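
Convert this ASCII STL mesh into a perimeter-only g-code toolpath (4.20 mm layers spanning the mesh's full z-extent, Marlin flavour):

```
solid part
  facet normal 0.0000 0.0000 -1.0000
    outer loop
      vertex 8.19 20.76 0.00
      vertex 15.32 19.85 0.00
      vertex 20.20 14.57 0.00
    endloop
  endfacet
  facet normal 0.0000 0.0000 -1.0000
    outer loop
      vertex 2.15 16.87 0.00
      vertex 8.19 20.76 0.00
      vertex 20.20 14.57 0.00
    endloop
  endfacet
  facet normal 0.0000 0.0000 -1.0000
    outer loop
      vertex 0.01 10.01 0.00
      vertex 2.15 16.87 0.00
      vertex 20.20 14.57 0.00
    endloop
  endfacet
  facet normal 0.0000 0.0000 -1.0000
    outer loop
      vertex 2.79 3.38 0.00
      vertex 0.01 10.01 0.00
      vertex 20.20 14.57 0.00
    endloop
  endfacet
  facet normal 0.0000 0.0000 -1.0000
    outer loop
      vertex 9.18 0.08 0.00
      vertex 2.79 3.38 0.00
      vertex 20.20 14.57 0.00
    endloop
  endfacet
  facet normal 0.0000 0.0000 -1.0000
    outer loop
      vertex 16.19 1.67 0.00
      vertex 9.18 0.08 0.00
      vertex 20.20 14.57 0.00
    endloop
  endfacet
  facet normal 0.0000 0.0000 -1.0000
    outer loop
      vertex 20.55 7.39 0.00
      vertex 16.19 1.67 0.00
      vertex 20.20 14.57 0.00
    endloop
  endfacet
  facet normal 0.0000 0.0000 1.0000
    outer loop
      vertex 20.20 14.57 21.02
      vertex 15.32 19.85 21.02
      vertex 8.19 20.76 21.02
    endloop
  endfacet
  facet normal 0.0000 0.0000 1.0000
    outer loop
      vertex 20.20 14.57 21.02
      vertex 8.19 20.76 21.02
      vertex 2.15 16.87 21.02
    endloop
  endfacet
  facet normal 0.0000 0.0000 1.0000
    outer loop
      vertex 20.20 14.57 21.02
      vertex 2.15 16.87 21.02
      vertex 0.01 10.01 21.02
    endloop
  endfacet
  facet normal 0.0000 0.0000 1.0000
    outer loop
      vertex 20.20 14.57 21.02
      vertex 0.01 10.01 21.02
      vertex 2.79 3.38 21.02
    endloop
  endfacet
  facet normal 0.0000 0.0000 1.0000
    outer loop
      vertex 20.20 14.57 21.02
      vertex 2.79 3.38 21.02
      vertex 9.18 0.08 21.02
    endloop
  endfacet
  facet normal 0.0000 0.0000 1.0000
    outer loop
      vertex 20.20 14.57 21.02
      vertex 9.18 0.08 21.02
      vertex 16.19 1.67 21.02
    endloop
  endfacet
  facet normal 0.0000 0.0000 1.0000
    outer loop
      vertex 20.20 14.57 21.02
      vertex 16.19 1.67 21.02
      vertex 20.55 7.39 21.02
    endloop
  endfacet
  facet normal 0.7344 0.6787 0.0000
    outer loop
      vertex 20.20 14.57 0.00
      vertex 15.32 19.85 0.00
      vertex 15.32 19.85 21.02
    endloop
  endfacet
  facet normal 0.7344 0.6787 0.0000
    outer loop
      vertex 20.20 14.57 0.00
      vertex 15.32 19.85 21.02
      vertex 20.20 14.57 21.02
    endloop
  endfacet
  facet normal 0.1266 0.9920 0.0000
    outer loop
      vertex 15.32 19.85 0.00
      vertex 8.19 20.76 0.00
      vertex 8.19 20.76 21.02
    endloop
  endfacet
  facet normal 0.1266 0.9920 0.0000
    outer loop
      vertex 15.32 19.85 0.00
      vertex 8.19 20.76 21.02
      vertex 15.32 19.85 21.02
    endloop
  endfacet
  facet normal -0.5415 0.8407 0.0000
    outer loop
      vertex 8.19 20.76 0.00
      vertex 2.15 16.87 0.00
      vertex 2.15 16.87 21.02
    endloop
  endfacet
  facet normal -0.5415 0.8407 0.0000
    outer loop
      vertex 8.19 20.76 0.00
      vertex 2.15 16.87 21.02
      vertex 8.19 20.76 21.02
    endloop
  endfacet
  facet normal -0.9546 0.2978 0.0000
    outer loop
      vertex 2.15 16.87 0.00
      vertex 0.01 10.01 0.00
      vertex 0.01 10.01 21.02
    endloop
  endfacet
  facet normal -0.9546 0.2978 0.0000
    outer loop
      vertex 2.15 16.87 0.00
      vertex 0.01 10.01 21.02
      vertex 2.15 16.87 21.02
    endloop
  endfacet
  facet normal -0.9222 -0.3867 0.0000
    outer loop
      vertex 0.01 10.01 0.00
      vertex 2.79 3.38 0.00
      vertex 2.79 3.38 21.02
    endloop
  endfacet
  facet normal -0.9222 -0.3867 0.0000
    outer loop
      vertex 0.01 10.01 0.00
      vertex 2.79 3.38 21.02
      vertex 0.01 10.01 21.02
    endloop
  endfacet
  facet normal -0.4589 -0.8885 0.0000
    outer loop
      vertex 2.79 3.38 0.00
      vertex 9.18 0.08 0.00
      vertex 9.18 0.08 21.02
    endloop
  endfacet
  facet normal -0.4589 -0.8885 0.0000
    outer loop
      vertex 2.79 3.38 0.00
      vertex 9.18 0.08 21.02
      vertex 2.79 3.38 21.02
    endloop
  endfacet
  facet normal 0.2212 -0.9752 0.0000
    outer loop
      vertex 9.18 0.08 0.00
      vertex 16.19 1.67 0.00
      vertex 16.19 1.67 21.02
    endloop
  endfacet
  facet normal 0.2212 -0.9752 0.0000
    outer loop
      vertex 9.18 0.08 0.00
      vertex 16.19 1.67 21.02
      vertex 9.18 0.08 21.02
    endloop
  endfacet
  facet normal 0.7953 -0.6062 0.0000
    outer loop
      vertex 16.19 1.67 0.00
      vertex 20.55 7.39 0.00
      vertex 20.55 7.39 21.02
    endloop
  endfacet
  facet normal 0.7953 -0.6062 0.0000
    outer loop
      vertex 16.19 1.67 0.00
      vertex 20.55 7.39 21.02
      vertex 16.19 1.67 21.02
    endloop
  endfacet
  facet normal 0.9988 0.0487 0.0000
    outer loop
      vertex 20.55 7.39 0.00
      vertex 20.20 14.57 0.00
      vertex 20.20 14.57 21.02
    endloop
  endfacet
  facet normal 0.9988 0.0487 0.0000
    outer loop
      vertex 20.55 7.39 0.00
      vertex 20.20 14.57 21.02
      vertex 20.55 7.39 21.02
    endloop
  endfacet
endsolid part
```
; perimeter-only toolpath
G21 ; units = mm
G90 ; absolute positioning
G28 ; home
; layer 1
G0 Z4.20
G0 X20.20 Y14.57
G1 X15.32 Y19.85
G1 X8.19 Y20.76
G1 X2.15 Y16.87
G1 X0.01 Y10.01
G1 X2.79 Y3.38
G1 X9.18 Y0.08
G1 X16.19 Y1.67
G1 X20.55 Y7.39
G1 X20.20 Y14.57
; layer 2
G0 Z8.41
G0 X20.20 Y14.57
G1 X15.32 Y19.85
G1 X8.19 Y20.76
G1 X2.15 Y16.87
G1 X0.01 Y10.01
G1 X2.79 Y3.38
G1 X9.18 Y0.08
G1 X16.19 Y1.67
G1 X20.55 Y7.39
G1 X20.20 Y14.57
; layer 3
G0 Z12.61
G0 X20.20 Y14.57
G1 X15.32 Y19.85
G1 X8.19 Y20.76
G1 X2.15 Y16.87
G1 X0.01 Y10.01
G1 X2.79 Y3.38
G1 X9.18 Y0.08
G1 X16.19 Y1.67
G1 X20.55 Y7.39
G1 X20.20 Y14.57
; layer 4
G0 Z16.82
G0 X20.20 Y14.57
G1 X15.32 Y19.85
G1 X8.19 Y20.76
G1 X2.15 Y16.87
G1 X0.01 Y10.01
G1 X2.79 Y3.38
G1 X9.18 Y0.08
G1 X16.19 Y1.67
G1 X20.55 Y7.39
G1 X20.20 Y14.57
; layer 5
G0 Z21.02
G0 X20.20 Y14.57
G1 X15.32 Y19.85
G1 X8.19 Y20.76
G1 X2.15 Y16.87
G1 X0.01 Y10.01
G1 X2.79 Y3.38
G1 X9.18 Y0.08
G1 X16.19 Y1.67
G1 X20.55 Y7.39
G1 X20.20 Y14.57
M2 ; end

The solid is a regular 9-sided prism (a cylinder approximated with 9 flat sides), circumscribed radius ≈ 10.5 mm, height ≈ 21 mm. Slicing at Δz = 4.20 mm — 5 equal slices spanning the solid's height, so layer i sits at z = i·h/5 — gives 5 non-empty perimeters. Each is a 9-segment closed polygon; G0 lifts to the layer z and rapids to the start vertex, then G1 traces the edges.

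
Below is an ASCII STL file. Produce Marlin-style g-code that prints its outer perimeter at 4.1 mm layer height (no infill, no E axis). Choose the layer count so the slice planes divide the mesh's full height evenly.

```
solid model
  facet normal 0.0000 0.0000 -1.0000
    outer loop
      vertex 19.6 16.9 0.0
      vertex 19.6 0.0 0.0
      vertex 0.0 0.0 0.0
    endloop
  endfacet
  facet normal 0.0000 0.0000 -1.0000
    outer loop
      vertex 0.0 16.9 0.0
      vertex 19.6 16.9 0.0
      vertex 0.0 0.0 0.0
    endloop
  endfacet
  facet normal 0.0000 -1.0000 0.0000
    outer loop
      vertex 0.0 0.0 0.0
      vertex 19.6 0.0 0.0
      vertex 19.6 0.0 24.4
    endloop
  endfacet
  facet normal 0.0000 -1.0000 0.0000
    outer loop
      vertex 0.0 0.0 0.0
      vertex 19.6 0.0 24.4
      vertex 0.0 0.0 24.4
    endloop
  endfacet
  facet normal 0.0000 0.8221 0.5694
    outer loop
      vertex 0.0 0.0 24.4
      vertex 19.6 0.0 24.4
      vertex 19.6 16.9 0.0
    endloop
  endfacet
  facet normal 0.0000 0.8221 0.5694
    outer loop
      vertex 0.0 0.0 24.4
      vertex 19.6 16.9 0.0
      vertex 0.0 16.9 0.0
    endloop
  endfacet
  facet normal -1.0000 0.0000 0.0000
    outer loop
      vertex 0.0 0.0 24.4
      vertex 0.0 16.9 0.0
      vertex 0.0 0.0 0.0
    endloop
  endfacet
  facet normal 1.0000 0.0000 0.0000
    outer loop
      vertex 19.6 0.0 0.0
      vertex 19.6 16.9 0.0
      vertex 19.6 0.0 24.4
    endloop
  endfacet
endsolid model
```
; perimeter-only toolpath
G21 ; units = mm
G90 ; absolute positioning
G28 ; home
; layer 1
G0 Z4.1
G0 X0.0 Y0.0
G1 X19.6 Y0.0
G1 X19.6 Y14.1
G1 X0.0 Y14.1
G1 X0.0 Y0.0
; layer 2
G0 Z8.1
G0 X0.0 Y0.0
G1 X19.6 Y0.0
G1 X19.6 Y11.3
G1 X0.0 Y11.3
G1 X0.0 Y0.0
; layer 3
G0 Z12.2
G0 X0.0 Y0.0
G1 X19.6 Y0.0
G1 X19.6 Y8.4
G1 X0.0 Y8.4
G1 X0.0 Y0.0
; layer 4
G0 Z16.3
G0 X0.0 Y0.0
G1 X19.6 Y0.0
G1 X19.6 Y5.6
G1 X0.0 Y5.6
G1 X0.0 Y0.0
; layer 5
G0 Z20.3
G0 X0.0 Y0.0
G1 X19.6 Y0.0
G1 X19.6 Y2.8
G1 X0.0 Y2.8
G1 X0.0 Y0.0
M2 ; end

The solid is a wedge (ramp): 19.6 × 16.9 mm base, rising to 24.4 mm along the y=0 edge and sloping linearly to z=0 at y=16.9. Slicing at Δz = 4.1 mm — 6 equal slices spanning the solid's height, so layer i sits at z = i·h/6 — gives 5 non-empty perimeters. Each is a 4-segment closed polygon; G0 lifts to the layer z and rapids to the start vertex, then G1 traces the edges. The cross-section shrinks linearly with z (the slice at the apex is degenerate and omitted).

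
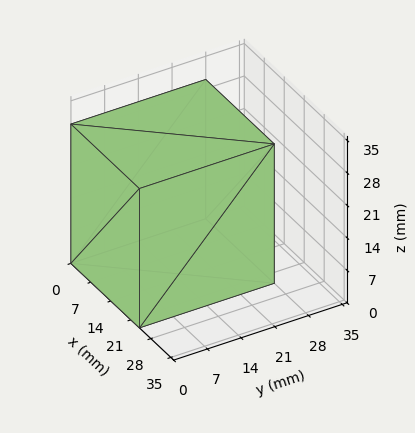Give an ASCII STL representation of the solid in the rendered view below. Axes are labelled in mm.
Reading the render: the shape is a rectangular box, roughly 24 × 28 mm footprint and 30 mm tall (dimensions read to the nearest mm from the axis ticks). For the STL, each face is triangulated and given an outward normal.

solid part
  facet normal 0.0000 0.0000 -1.0000
    outer loop
      vertex 24.0 28.0 0.0
      vertex 24.0 0.0 0.0
      vertex 0.0 0.0 0.0
    endloop
  endfacet
  facet normal 0.0000 0.0000 -1.0000
    outer loop
      vertex 0.0 28.0 0.0
      vertex 24.0 28.0 0.0
      vertex 0.0 0.0 0.0
    endloop
  endfacet
  facet normal 0.0000 0.0000 1.0000
    outer loop
      vertex 0.0 0.0 30.0
      vertex 24.0 0.0 30.0
      vertex 24.0 28.0 30.0
    endloop
  endfacet
  facet normal 0.0000 0.0000 1.0000
    outer loop
      vertex 0.0 0.0 30.0
      vertex 24.0 28.0 30.0
      vertex 0.0 28.0 30.0
    endloop
  endfacet
  facet normal 0.0000 -1.0000 0.0000
    outer loop
      vertex 0.0 0.0 0.0
      vertex 24.0 0.0 0.0
      vertex 24.0 0.0 30.0
    endloop
  endfacet
  facet normal 0.0000 -1.0000 0.0000
    outer loop
      vertex 0.0 0.0 0.0
      vertex 24.0 0.0 30.0
      vertex 0.0 0.0 30.0
    endloop
  endfacet
  facet normal 0.0000 1.0000 0.0000
    outer loop
      vertex 24.0 28.0 30.0
      vertex 24.0 28.0 0.0
      vertex 0.0 28.0 0.0
    endloop
  endfacet
  facet normal 0.0000 1.0000 0.0000
    outer loop
      vertex 0.0 28.0 30.0
      vertex 24.0 28.0 30.0
      vertex 0.0 28.0 0.0
    endloop
  endfacet
  facet normal -1.0000 0.0000 0.0000
    outer loop
      vertex 0.0 28.0 30.0
      vertex 0.0 28.0 0.0
      vertex 0.0 0.0 0.0
    endloop
  endfacet
  facet normal -1.0000 0.0000 0.0000
    outer loop
      vertex 0.0 0.0 30.0
      vertex 0.0 28.0 30.0
      vertex 0.0 0.0 0.0
    endloop
  endfacet
  facet normal 1.0000 0.0000 0.0000
    outer loop
      vertex 24.0 0.0 0.0
      vertex 24.0 28.0 0.0
      vertex 24.0 28.0 30.0
    endloop
  endfacet
  facet normal 1.0000 0.0000 0.0000
    outer loop
      vertex 24.0 0.0 0.0
      vertex 24.0 28.0 30.0
      vertex 24.0 0.0 30.0
    endloop
  endfacet
endsolid part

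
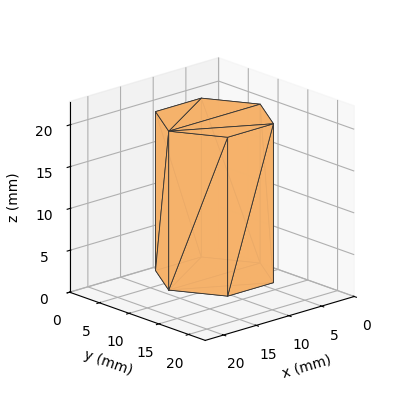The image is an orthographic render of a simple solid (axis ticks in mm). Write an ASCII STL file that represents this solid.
Reading the render: the shape is a regular 6-sided prism (a cylinder approximated with 6 flat sides), circumscribed radius ≈ 7 mm, height ≈ 19 mm (dimensions read to the nearest mm from the axis ticks). For the STL, each face is triangulated and given an outward normal.

solid part
  facet normal 0.0000 0.0000 -1.0000
    outer loop
      vertex 3.50 13.06 0.00
      vertex 10.50 13.06 0.00
      vertex 14.00 7.00 0.00
    endloop
  endfacet
  facet normal 0.0000 0.0000 -1.0000
    outer loop
      vertex 0.00 7.00 0.00
      vertex 3.50 13.06 0.00
      vertex 14.00 7.00 0.00
    endloop
  endfacet
  facet normal 0.0000 0.0000 -1.0000
    outer loop
      vertex 3.50 0.94 0.00
      vertex 0.00 7.00 0.00
      vertex 14.00 7.00 0.00
    endloop
  endfacet
  facet normal 0.0000 0.0000 -1.0000
    outer loop
      vertex 10.50 0.94 0.00
      vertex 3.50 0.94 0.00
      vertex 14.00 7.00 0.00
    endloop
  endfacet
  facet normal 0.0000 0.0000 1.0000
    outer loop
      vertex 14.00 7.00 19.00
      vertex 10.50 13.06 19.00
      vertex 3.50 13.06 19.00
    endloop
  endfacet
  facet normal 0.0000 0.0000 1.0000
    outer loop
      vertex 14.00 7.00 19.00
      vertex 3.50 13.06 19.00
      vertex 0.00 7.00 19.00
    endloop
  endfacet
  facet normal 0.0000 0.0000 1.0000
    outer loop
      vertex 14.00 7.00 19.00
      vertex 0.00 7.00 19.00
      vertex 3.50 0.94 19.00
    endloop
  endfacet
  facet normal 0.0000 0.0000 1.0000
    outer loop
      vertex 14.00 7.00 19.00
      vertex 3.50 0.94 19.00
      vertex 10.50 0.94 19.00
    endloop
  endfacet
  facet normal 0.8659 0.5001 0.0000
    outer loop
      vertex 14.00 7.00 0.00
      vertex 10.50 13.06 0.00
      vertex 10.50 13.06 19.00
    endloop
  endfacet
  facet normal 0.8659 0.5001 0.0000
    outer loop
      vertex 14.00 7.00 0.00
      vertex 10.50 13.06 19.00
      vertex 14.00 7.00 19.00
    endloop
  endfacet
  facet normal 0.0000 1.0000 0.0000
    outer loop
      vertex 10.50 13.06 0.00
      vertex 3.50 13.06 0.00
      vertex 3.50 13.06 19.00
    endloop
  endfacet
  facet normal 0.0000 1.0000 0.0000
    outer loop
      vertex 10.50 13.06 0.00
      vertex 3.50 13.06 19.00
      vertex 10.50 13.06 19.00
    endloop
  endfacet
  facet normal -0.8659 0.5001 0.0000
    outer loop
      vertex 3.50 13.06 0.00
      vertex 0.00 7.00 0.00
      vertex 0.00 7.00 19.00
    endloop
  endfacet
  facet normal -0.8659 0.5001 0.0000
    outer loop
      vertex 3.50 13.06 0.00
      vertex 0.00 7.00 19.00
      vertex 3.50 13.06 19.00
    endloop
  endfacet
  facet normal -0.8659 -0.5001 0.0000
    outer loop
      vertex 0.00 7.00 0.00
      vertex 3.50 0.94 0.00
      vertex 3.50 0.94 19.00
    endloop
  endfacet
  facet normal -0.8659 -0.5001 0.0000
    outer loop
      vertex 0.00 7.00 0.00
      vertex 3.50 0.94 19.00
      vertex 0.00 7.00 19.00
    endloop
  endfacet
  facet normal 0.0000 -1.0000 0.0000
    outer loop
      vertex 3.50 0.94 0.00
      vertex 10.50 0.94 0.00
      vertex 10.50 0.94 19.00
    endloop
  endfacet
  facet normal 0.0000 -1.0000 0.0000
    outer loop
      vertex 3.50 0.94 0.00
      vertex 10.50 0.94 19.00
      vertex 3.50 0.94 19.00
    endloop
  endfacet
  facet normal 0.8659 -0.5001 0.0000
    outer loop
      vertex 10.50 0.94 0.00
      vertex 14.00 7.00 0.00
      vertex 14.00 7.00 19.00
    endloop
  endfacet
  facet normal 0.8659 -0.5001 0.0000
    outer loop
      vertex 10.50 0.94 0.00
      vertex 14.00 7.00 19.00
      vertex 10.50 0.94 19.00
    endloop
  endfacet
endsolid part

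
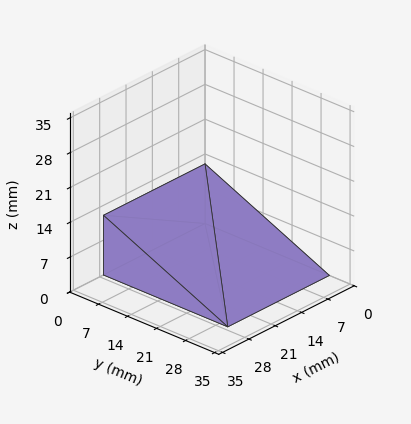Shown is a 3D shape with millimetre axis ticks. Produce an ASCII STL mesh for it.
Reading the render: the shape is a wedge (ramp): 27 × 30 mm base, rising to 12 mm along the y=0 edge and sloping linearly to z=0 at y=30 (dimensions read to the nearest mm from the axis ticks). For the STL, each face is triangulated and given an outward normal.

solid part
  facet normal 0.0000 0.0000 -1.0000
    outer loop
      vertex 27.000 30.000 0.000
      vertex 27.000 0.000 0.000
      vertex 0.000 0.000 0.000
    endloop
  endfacet
  facet normal 0.0000 0.0000 -1.0000
    outer loop
      vertex 0.000 30.000 0.000
      vertex 27.000 30.000 0.000
      vertex 0.000 0.000 0.000
    endloop
  endfacet
  facet normal 0.0000 -1.0000 0.0000
    outer loop
      vertex 0.000 0.000 0.000
      vertex 27.000 0.000 0.000
      vertex 27.000 0.000 12.000
    endloop
  endfacet
  facet normal 0.0000 -1.0000 0.0000
    outer loop
      vertex 0.000 0.000 0.000
      vertex 27.000 0.000 12.000
      vertex 0.000 0.000 12.000
    endloop
  endfacet
  facet normal 0.0000 0.3714 0.9285
    outer loop
      vertex 0.000 0.000 12.000
      vertex 27.000 0.000 12.000
      vertex 27.000 30.000 0.000
    endloop
  endfacet
  facet normal 0.0000 0.3714 0.9285
    outer loop
      vertex 0.000 0.000 12.000
      vertex 27.000 30.000 0.000
      vertex 0.000 30.000 0.000
    endloop
  endfacet
  facet normal -1.0000 0.0000 0.0000
    outer loop
      vertex 0.000 0.000 12.000
      vertex 0.000 30.000 0.000
      vertex 0.000 0.000 0.000
    endloop
  endfacet
  facet normal 1.0000 0.0000 0.0000
    outer loop
      vertex 27.000 0.000 0.000
      vertex 27.000 30.000 0.000
      vertex 27.000 0.000 12.000
    endloop
  endfacet
endsolid part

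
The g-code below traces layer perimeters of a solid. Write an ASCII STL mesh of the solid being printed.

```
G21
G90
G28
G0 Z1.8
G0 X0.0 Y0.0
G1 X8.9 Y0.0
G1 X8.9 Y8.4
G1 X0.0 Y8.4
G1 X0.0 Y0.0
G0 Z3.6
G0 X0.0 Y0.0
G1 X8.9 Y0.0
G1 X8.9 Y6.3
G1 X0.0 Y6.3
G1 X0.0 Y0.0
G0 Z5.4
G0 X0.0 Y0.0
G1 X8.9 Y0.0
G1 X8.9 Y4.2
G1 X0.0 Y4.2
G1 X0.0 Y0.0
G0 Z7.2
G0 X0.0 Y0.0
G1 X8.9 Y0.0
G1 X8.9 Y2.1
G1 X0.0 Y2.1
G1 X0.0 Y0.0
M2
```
solid part
  facet normal 0.0000 0.0000 -1.0000
    outer loop
      vertex 8.9 10.5 0.0
      vertex 8.9 0.0 0.0
      vertex 0.0 0.0 0.0
    endloop
  endfacet
  facet normal 0.0000 0.0000 -1.0000
    outer loop
      vertex 0.0 10.5 0.0
      vertex 8.9 10.5 0.0
      vertex 0.0 0.0 0.0
    endloop
  endfacet
  facet normal 0.0000 -1.0000 0.0000
    outer loop
      vertex 0.0 0.0 0.0
      vertex 8.9 0.0 0.0
      vertex 8.9 0.0 9.0
    endloop
  endfacet
  facet normal 0.0000 -1.0000 0.0000
    outer loop
      vertex 0.0 0.0 0.0
      vertex 8.9 0.0 9.0
      vertex 0.0 0.0 9.0
    endloop
  endfacet
  facet normal 0.0000 0.6508 0.7593
    outer loop
      vertex 0.0 0.0 9.0
      vertex 8.9 0.0 9.0
      vertex 8.9 10.5 0.0
    endloop
  endfacet
  facet normal 0.0000 0.6508 0.7593
    outer loop
      vertex 0.0 0.0 9.0
      vertex 8.9 10.5 0.0
      vertex 0.0 10.5 0.0
    endloop
  endfacet
  facet normal -1.0000 0.0000 0.0000
    outer loop
      vertex 0.0 0.0 9.0
      vertex 0.0 10.5 0.0
      vertex 0.0 0.0 0.0
    endloop
  endfacet
  facet normal 1.0000 0.0000 0.0000
    outer loop
      vertex 8.9 0.0 0.0
      vertex 8.9 10.5 0.0
      vertex 8.9 0.0 9.0
    endloop
  endfacet
endsolid part

The G0 Z moves step by Δz≈1.8 mm. The G1 loops shrink linearly with z, so the solid tapers from its base footprint up to z≈9. Closing with a flat bottom cap and the tapered top and triangulating gives 8 facets — a wedge (ramp): 8.9 × 10.5 mm base, rising to 9 mm along the y=0 edge and sloping linearly to z=0 at y=10.5.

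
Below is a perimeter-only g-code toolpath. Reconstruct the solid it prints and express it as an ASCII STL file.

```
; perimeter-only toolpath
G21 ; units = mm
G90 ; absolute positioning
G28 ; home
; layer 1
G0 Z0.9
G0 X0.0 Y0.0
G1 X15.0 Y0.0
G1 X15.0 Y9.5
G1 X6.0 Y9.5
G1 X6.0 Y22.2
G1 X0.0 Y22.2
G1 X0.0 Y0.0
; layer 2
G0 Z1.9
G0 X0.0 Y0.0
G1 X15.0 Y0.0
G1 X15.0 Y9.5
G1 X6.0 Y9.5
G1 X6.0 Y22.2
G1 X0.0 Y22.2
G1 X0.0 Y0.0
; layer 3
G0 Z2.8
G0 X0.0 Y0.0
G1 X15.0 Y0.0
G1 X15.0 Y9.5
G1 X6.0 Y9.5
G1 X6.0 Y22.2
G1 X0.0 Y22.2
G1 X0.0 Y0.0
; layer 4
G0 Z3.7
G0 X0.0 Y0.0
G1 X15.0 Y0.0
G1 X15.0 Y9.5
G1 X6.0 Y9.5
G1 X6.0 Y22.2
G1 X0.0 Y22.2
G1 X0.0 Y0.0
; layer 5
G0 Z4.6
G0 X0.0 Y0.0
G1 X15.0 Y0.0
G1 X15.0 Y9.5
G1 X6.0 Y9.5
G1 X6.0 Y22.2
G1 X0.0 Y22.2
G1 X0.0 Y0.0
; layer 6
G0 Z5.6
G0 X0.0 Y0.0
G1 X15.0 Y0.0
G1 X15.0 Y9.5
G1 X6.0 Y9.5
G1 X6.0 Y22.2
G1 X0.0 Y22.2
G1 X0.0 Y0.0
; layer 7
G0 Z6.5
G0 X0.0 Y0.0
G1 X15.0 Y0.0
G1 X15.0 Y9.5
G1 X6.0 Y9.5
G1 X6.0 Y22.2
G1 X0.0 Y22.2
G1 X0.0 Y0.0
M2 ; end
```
solid part
  facet normal 0.0000 0.0000 -1.0000
    outer loop
      vertex 15.0 9.5 0.0
      vertex 15.0 0.0 0.0
      vertex 0.0 0.0 0.0
    endloop
  endfacet
  facet normal 0.0000 0.0000 -1.0000
    outer loop
      vertex 6.0 9.5 0.0
      vertex 15.0 9.5 0.0
      vertex 0.0 0.0 0.0
    endloop
  endfacet
  facet normal 0.0000 0.0000 -1.0000
    outer loop
      vertex 6.0 22.2 0.0
      vertex 6.0 9.5 0.0
      vertex 0.0 0.0 0.0
    endloop
  endfacet
  facet normal 0.0000 0.0000 -1.0000
    outer loop
      vertex 0.0 22.2 0.0
      vertex 6.0 22.2 0.0
      vertex 0.0 0.0 0.0
    endloop
  endfacet
  facet normal 0.0000 0.0000 1.0000
    outer loop
      vertex 0.0 0.0 6.5
      vertex 15.0 0.0 6.5
      vertex 15.0 9.5 6.5
    endloop
  endfacet
  facet normal 0.0000 0.0000 1.0000
    outer loop
      vertex 0.0 0.0 6.5
      vertex 15.0 9.5 6.5
      vertex 6.0 9.5 6.5
    endloop
  endfacet
  facet normal 0.0000 0.0000 1.0000
    outer loop
      vertex 0.0 0.0 6.5
      vertex 6.0 9.5 6.5
      vertex 6.0 22.2 6.5
    endloop
  endfacet
  facet normal 0.0000 0.0000 1.0000
    outer loop
      vertex 0.0 0.0 6.5
      vertex 6.0 22.2 6.5
      vertex 0.0 22.2 6.5
    endloop
  endfacet
  facet normal 0.0000 -1.0000 0.0000
    outer loop
      vertex 0.0 0.0 0.0
      vertex 15.0 0.0 0.0
      vertex 15.0 0.0 6.5
    endloop
  endfacet
  facet normal 0.0000 -1.0000 0.0000
    outer loop
      vertex 0.0 0.0 0.0
      vertex 15.0 0.0 6.5
      vertex 0.0 0.0 6.5
    endloop
  endfacet
  facet normal 1.0000 0.0000 0.0000
    outer loop
      vertex 15.0 0.0 0.0
      vertex 15.0 9.5 0.0
      vertex 15.0 9.5 6.5
    endloop
  endfacet
  facet normal 1.0000 0.0000 0.0000
    outer loop
      vertex 15.0 0.0 0.0
      vertex 15.0 9.5 6.5
      vertex 15.0 0.0 6.5
    endloop
  endfacet
  facet normal 0.0000 1.0000 0.0000
    outer loop
      vertex 15.0 9.5 0.0
      vertex 6.0 9.5 0.0
      vertex 6.0 9.5 6.5
    endloop
  endfacet
  facet normal 0.0000 1.0000 0.0000
    outer loop
      vertex 15.0 9.5 0.0
      vertex 6.0 9.5 6.5
      vertex 15.0 9.5 6.5
    endloop
  endfacet
  facet normal 1.0000 0.0000 0.0000
    outer loop
      vertex 6.0 9.5 0.0
      vertex 6.0 22.2 0.0
      vertex 6.0 22.2 6.5
    endloop
  endfacet
  facet normal 1.0000 0.0000 0.0000
    outer loop
      vertex 6.0 9.5 0.0
      vertex 6.0 22.2 6.5
      vertex 6.0 9.5 6.5
    endloop
  endfacet
  facet normal 0.0000 1.0000 0.0000
    outer loop
      vertex 6.0 22.2 0.0
      vertex 0.0 22.2 0.0
      vertex 0.0 22.2 6.5
    endloop
  endfacet
  facet normal 0.0000 1.0000 0.0000
    outer loop
      vertex 6.0 22.2 0.0
      vertex 0.0 22.2 6.5
      vertex 6.0 22.2 6.5
    endloop
  endfacet
  facet normal -1.0000 0.0000 0.0000
    outer loop
      vertex 0.0 22.2 0.0
      vertex 0.0 0.0 0.0
      vertex 0.0 0.0 6.5
    endloop
  endfacet
  facet normal -1.0000 0.0000 0.0000
    outer loop
      vertex 0.0 22.2 0.0
      vertex 0.0 0.0 6.5
      vertex 0.0 22.2 6.5
    endloop
  endfacet
endsolid part

The G0 Z moves step by Δz≈0.9 mm. Every layer's G1 loop is the same polygon, so the solid is a straight extrusion of it from z=0 to z≈6.5. Closing with flat bottom and top caps and triangulating gives 20 facets — an L-shaped prism: outer 15 × 22.2 mm, arm thicknesses ≈ 9.5 mm (horizontal) and 6 mm (vertical), extruded 6.5 mm in z.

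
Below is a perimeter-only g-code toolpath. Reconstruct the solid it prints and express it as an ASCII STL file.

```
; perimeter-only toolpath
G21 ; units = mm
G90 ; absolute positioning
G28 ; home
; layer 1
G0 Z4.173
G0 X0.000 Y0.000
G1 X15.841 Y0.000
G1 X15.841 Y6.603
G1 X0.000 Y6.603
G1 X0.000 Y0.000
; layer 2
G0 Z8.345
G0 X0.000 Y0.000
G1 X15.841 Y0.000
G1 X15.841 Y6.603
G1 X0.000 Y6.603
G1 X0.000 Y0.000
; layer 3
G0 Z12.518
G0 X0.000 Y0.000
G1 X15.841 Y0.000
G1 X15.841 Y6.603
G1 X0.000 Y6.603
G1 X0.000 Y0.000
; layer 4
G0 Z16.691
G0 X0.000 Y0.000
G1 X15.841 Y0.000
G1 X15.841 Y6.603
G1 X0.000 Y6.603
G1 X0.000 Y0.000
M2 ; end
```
solid part
  facet normal 0.0000 0.0000 -1.0000
    outer loop
      vertex 15.841 6.603 0.000
      vertex 15.841 0.000 0.000
      vertex 0.000 0.000 0.000
    endloop
  endfacet
  facet normal 0.0000 0.0000 -1.0000
    outer loop
      vertex 0.000 6.603 0.000
      vertex 15.841 6.603 0.000
      vertex 0.000 0.000 0.000
    endloop
  endfacet
  facet normal 0.0000 0.0000 1.0000
    outer loop
      vertex 0.000 0.000 16.691
      vertex 15.841 0.000 16.691
      vertex 15.841 6.603 16.691
    endloop
  endfacet
  facet normal 0.0000 0.0000 1.0000
    outer loop
      vertex 0.000 0.000 16.691
      vertex 15.841 6.603 16.691
      vertex 0.000 6.603 16.691
    endloop
  endfacet
  facet normal 0.0000 -1.0000 0.0000
    outer loop
      vertex 0.000 0.000 0.000
      vertex 15.841 0.000 0.000
      vertex 15.841 0.000 16.691
    endloop
  endfacet
  facet normal 0.0000 -1.0000 0.0000
    outer loop
      vertex 0.000 0.000 0.000
      vertex 15.841 0.000 16.691
      vertex 0.000 0.000 16.691
    endloop
  endfacet
  facet normal 0.0000 1.0000 0.0000
    outer loop
      vertex 15.841 6.603 16.691
      vertex 15.841 6.603 0.000
      vertex 0.000 6.603 0.000
    endloop
  endfacet
  facet normal 0.0000 1.0000 0.0000
    outer loop
      vertex 0.000 6.603 16.691
      vertex 15.841 6.603 16.691
      vertex 0.000 6.603 0.000
    endloop
  endfacet
  facet normal -1.0000 0.0000 0.0000
    outer loop
      vertex 0.000 6.603 16.691
      vertex 0.000 6.603 0.000
      vertex 0.000 0.000 0.000
    endloop
  endfacet
  facet normal -1.0000 0.0000 0.0000
    outer loop
      vertex 0.000 0.000 16.691
      vertex 0.000 6.603 16.691
      vertex 0.000 0.000 0.000
    endloop
  endfacet
  facet normal 1.0000 0.0000 0.0000
    outer loop
      vertex 15.841 0.000 0.000
      vertex 15.841 6.603 0.000
      vertex 15.841 6.603 16.691
    endloop
  endfacet
  facet normal 1.0000 0.0000 0.0000
    outer loop
      vertex 15.841 0.000 0.000
      vertex 15.841 6.603 16.691
      vertex 15.841 0.000 16.691
    endloop
  endfacet
endsolid part

The G0 Z moves step by Δz≈4.173 mm. Every layer's G1 loop is the same polygon, so the solid is a straight extrusion of it from z=0 to z≈16.7. Closing with flat bottom and top caps and triangulating gives 12 facets — a rectangular box, roughly 15.8 × 6.6 mm footprint and 16.7 mm tall.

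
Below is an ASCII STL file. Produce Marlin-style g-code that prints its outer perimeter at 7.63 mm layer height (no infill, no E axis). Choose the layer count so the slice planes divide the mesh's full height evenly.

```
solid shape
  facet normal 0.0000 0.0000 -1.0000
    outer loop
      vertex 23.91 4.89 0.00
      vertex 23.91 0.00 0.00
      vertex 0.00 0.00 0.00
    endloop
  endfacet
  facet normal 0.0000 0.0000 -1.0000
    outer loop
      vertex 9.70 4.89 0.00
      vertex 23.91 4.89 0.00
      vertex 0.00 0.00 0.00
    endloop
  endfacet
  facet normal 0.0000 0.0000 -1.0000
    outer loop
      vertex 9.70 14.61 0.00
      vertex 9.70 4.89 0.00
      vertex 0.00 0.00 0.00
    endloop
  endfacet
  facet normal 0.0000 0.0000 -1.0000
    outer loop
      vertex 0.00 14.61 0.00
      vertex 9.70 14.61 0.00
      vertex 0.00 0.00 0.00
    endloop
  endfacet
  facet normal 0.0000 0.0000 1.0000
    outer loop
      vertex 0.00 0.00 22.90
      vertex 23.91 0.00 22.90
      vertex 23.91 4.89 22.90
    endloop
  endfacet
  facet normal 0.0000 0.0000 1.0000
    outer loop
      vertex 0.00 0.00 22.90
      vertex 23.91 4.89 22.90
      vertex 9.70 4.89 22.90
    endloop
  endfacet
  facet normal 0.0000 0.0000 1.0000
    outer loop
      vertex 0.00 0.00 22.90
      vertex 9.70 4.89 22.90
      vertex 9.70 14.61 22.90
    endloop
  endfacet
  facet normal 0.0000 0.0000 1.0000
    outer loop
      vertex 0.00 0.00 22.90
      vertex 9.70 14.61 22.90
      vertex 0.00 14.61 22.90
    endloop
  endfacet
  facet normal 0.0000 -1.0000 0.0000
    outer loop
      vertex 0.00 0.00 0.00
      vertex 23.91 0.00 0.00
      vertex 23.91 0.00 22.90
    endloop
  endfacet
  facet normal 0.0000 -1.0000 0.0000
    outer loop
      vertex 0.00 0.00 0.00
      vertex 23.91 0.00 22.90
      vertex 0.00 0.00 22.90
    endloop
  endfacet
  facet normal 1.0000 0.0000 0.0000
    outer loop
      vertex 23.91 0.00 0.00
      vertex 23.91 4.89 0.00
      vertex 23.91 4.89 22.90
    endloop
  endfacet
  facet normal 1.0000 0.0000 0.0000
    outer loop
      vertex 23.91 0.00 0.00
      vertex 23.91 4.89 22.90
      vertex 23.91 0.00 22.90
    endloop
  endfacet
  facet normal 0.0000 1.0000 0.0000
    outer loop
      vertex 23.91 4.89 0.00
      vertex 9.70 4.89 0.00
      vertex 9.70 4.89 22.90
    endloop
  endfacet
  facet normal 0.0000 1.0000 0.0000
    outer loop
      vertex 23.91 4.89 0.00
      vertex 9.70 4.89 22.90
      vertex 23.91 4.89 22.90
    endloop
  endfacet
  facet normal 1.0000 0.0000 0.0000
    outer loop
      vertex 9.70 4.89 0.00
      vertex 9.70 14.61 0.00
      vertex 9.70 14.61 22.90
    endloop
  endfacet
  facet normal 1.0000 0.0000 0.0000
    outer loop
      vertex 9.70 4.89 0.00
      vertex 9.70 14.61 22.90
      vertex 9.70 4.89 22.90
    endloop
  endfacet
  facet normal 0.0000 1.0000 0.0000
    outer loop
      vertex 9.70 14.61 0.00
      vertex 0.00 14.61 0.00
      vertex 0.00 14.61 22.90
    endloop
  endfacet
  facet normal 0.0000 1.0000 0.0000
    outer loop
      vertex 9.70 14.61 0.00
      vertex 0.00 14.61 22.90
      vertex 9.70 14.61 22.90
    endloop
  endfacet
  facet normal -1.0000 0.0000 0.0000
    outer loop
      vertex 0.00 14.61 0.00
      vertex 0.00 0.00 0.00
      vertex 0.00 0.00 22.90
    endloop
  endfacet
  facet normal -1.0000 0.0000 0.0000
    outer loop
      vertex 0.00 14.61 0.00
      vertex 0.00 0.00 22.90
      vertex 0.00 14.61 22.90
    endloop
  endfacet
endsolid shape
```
; perimeter-only toolpath
G21 ; units = mm
G90 ; absolute positioning
G28 ; home
; layer 1
G0 Z7.63
G0 X0.00 Y0.00
G1 X23.91 Y0.00
G1 X23.91 Y4.89
G1 X9.70 Y4.89
G1 X9.70 Y14.61
G1 X0.00 Y14.61
G1 X0.00 Y0.00
; layer 2
G0 Z15.27
G0 X0.00 Y0.00
G1 X23.91 Y0.00
G1 X23.91 Y4.89
G1 X9.70 Y4.89
G1 X9.70 Y14.61
G1 X0.00 Y14.61
G1 X0.00 Y0.00
; layer 3
G0 Z22.90
G0 X0.00 Y0.00
G1 X23.91 Y0.00
G1 X23.91 Y4.89
G1 X9.70 Y4.89
G1 X9.70 Y14.61
G1 X0.00 Y14.61
G1 X0.00 Y0.00
M2 ; end

The solid is an L-shaped prism: outer 23.9 × 14.6 mm, arm thicknesses ≈ 4.89 mm (horizontal) and 9.7 mm (vertical), extruded 22.9 mm in z. Slicing at Δz = 7.63 mm — 3 equal slices spanning the solid's height, so layer i sits at z = i·h/3 — gives 3 non-empty perimeters. Each is a 6-segment closed polygon; G0 lifts to the layer z and rapids to the start vertex, then G1 traces the edges.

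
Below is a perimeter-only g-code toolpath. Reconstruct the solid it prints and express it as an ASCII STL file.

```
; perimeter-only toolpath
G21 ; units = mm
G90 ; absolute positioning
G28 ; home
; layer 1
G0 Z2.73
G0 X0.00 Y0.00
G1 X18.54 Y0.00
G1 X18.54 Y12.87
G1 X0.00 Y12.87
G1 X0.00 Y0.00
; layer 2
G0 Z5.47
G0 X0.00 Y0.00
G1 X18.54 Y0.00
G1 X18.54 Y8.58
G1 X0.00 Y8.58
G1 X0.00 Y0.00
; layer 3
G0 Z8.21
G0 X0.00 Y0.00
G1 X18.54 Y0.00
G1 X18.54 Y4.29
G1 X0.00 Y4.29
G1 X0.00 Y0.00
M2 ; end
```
solid part
  facet normal 0.0000 0.0000 -1.0000
    outer loop
      vertex 18.54 17.16 0.00
      vertex 18.54 0.00 0.00
      vertex 0.00 0.00 0.00
    endloop
  endfacet
  facet normal 0.0000 0.0000 -1.0000
    outer loop
      vertex 0.00 17.16 0.00
      vertex 18.54 17.16 0.00
      vertex 0.00 0.00 0.00
    endloop
  endfacet
  facet normal 0.0000 -1.0000 0.0000
    outer loop
      vertex 0.00 0.00 0.00
      vertex 18.54 0.00 0.00
      vertex 18.54 0.00 10.94
    endloop
  endfacet
  facet normal 0.0000 -1.0000 0.0000
    outer loop
      vertex 0.00 0.00 0.00
      vertex 18.54 0.00 10.94
      vertex 0.00 0.00 10.94
    endloop
  endfacet
  facet normal 0.0000 0.5376 0.8432
    outer loop
      vertex 0.00 0.00 10.94
      vertex 18.54 0.00 10.94
      vertex 18.54 17.16 0.00
    endloop
  endfacet
  facet normal 0.0000 0.5376 0.8432
    outer loop
      vertex 0.00 0.00 10.94
      vertex 18.54 17.16 0.00
      vertex 0.00 17.16 0.00
    endloop
  endfacet
  facet normal -1.0000 0.0000 0.0000
    outer loop
      vertex 0.00 0.00 10.94
      vertex 0.00 17.16 0.00
      vertex 0.00 0.00 0.00
    endloop
  endfacet
  facet normal 1.0000 0.0000 0.0000
    outer loop
      vertex 18.54 0.00 0.00
      vertex 18.54 17.16 0.00
      vertex 18.54 0.00 10.94
    endloop
  endfacet
endsolid part

The G0 Z moves step by Δz≈2.73 mm. The G1 loops shrink linearly with z, so the solid tapers from its base footprint up to z≈10.9. Closing with a flat bottom cap and the tapered top and triangulating gives 8 facets — a wedge (ramp): 18.5 × 17.2 mm base, rising to 10.9 mm along the y=0 edge and sloping linearly to z=0 at y=17.2.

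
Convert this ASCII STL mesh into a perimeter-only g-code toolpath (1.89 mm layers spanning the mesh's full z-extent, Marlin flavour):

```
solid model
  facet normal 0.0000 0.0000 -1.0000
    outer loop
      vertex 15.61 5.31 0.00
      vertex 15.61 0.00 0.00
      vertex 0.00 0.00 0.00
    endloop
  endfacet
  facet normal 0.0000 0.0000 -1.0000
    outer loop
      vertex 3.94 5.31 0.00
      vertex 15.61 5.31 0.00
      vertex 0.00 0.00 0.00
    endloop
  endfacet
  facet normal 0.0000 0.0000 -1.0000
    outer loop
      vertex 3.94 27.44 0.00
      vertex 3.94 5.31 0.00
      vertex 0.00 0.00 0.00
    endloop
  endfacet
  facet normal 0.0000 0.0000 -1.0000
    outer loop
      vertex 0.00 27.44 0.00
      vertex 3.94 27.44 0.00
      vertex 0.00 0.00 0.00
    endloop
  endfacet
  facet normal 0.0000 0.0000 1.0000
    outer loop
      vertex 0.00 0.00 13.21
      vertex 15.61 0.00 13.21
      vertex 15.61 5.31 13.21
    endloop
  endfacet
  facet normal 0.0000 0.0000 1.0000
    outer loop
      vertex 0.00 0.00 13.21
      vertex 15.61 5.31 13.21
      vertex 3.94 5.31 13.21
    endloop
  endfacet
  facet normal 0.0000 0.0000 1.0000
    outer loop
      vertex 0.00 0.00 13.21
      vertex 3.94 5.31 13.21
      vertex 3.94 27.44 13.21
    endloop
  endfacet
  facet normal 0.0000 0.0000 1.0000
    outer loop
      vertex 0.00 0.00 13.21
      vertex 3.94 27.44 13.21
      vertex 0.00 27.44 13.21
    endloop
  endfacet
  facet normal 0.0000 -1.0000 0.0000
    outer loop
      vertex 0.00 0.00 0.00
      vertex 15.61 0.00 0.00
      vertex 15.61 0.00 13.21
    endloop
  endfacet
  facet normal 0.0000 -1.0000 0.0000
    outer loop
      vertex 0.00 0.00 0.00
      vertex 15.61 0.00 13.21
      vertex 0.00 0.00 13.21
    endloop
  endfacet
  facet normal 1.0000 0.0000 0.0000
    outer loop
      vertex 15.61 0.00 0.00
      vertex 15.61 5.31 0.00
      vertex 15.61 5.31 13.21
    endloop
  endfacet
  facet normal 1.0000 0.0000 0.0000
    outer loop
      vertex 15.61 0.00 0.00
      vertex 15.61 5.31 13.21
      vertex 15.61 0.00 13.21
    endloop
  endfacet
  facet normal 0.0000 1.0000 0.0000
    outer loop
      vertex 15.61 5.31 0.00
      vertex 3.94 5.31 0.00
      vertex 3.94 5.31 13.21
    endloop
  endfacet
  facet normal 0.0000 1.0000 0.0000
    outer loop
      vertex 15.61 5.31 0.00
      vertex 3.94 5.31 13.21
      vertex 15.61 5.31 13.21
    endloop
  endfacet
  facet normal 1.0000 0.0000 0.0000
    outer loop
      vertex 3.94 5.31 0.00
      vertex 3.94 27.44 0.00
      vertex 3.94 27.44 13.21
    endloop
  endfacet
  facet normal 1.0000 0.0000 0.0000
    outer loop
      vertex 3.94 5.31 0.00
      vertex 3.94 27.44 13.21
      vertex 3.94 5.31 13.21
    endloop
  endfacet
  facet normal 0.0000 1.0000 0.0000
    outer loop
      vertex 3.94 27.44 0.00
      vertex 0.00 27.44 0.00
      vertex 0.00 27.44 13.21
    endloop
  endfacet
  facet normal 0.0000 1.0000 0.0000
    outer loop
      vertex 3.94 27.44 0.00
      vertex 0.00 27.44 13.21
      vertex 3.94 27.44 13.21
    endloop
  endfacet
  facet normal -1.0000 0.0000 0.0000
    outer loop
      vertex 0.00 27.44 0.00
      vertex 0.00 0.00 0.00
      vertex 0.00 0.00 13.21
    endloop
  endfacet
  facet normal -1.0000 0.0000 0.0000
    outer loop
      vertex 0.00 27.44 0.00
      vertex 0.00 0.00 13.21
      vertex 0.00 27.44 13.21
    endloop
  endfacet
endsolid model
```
; perimeter-only toolpath
G21 ; units = mm
G90 ; absolute positioning
G28 ; home
; layer 1
G0 Z1.89
G0 X0.00 Y0.00
G1 X15.61 Y0.00
G1 X15.61 Y5.31
G1 X3.94 Y5.31
G1 X3.94 Y27.44
G1 X0.00 Y27.44
G1 X0.00 Y0.00
; layer 2
G0 Z3.77
G0 X0.00 Y0.00
G1 X15.61 Y0.00
G1 X15.61 Y5.31
G1 X3.94 Y5.31
G1 X3.94 Y27.44
G1 X0.00 Y27.44
G1 X0.00 Y0.00
; layer 3
G0 Z5.66
G0 X0.00 Y0.00
G1 X15.61 Y0.00
G1 X15.61 Y5.31
G1 X3.94 Y5.31
G1 X3.94 Y27.44
G1 X0.00 Y27.44
G1 X0.00 Y0.00
; layer 4
G0 Z7.55
G0 X0.00 Y0.00
G1 X15.61 Y0.00
G1 X15.61 Y5.31
G1 X3.94 Y5.31
G1 X3.94 Y27.44
G1 X0.00 Y27.44
G1 X0.00 Y0.00
; layer 5
G0 Z9.44
G0 X0.00 Y0.00
G1 X15.61 Y0.00
G1 X15.61 Y5.31
G1 X3.94 Y5.31
G1 X3.94 Y27.44
G1 X0.00 Y27.44
G1 X0.00 Y0.00
; layer 6
G0 Z11.32
G0 X0.00 Y0.00
G1 X15.61 Y0.00
G1 X15.61 Y5.31
G1 X3.94 Y5.31
G1 X3.94 Y27.44
G1 X0.00 Y27.44
G1 X0.00 Y0.00
; layer 7
G0 Z13.21
G0 X0.00 Y0.00
G1 X15.61 Y0.00
G1 X15.61 Y5.31
G1 X3.94 Y5.31
G1 X3.94 Y27.44
G1 X0.00 Y27.44
G1 X0.00 Y0.00
M2 ; end

The solid is an L-shaped prism: outer 15.6 × 27.4 mm, arm thicknesses ≈ 5.31 mm (horizontal) and 3.94 mm (vertical), extruded 13.2 mm in z. Slicing at Δz = 1.89 mm — 7 equal slices spanning the solid's height, so layer i sits at z = i·h/7 — gives 7 non-empty perimeters. Each is a 6-segment closed polygon; G0 lifts to the layer z and rapids to the start vertex, then G1 traces the edges.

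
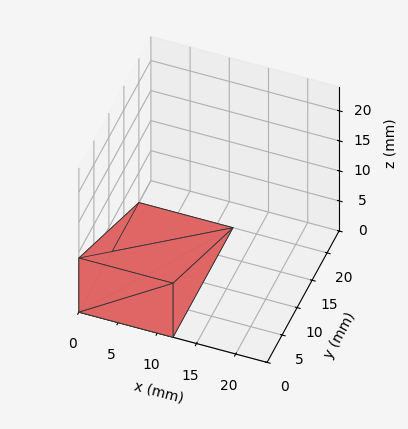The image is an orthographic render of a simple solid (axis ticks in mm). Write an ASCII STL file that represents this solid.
Reading the render: the shape is a wedge (ramp): 12 × 20 mm base, rising to 9 mm along the y=0 edge and sloping linearly to z=0 at y=20 (dimensions read to the nearest mm from the axis ticks). For the STL, each face is triangulated and given an outward normal.

solid part
  facet normal 0.0000 0.0000 -1.0000
    outer loop
      vertex 12.0 20.0 0.0
      vertex 12.0 0.0 0.0
      vertex 0.0 0.0 0.0
    endloop
  endfacet
  facet normal 0.0000 0.0000 -1.0000
    outer loop
      vertex 0.0 20.0 0.0
      vertex 12.0 20.0 0.0
      vertex 0.0 0.0 0.0
    endloop
  endfacet
  facet normal 0.0000 -1.0000 0.0000
    outer loop
      vertex 0.0 0.0 0.0
      vertex 12.0 0.0 0.0
      vertex 12.0 0.0 9.0
    endloop
  endfacet
  facet normal 0.0000 -1.0000 0.0000
    outer loop
      vertex 0.0 0.0 0.0
      vertex 12.0 0.0 9.0
      vertex 0.0 0.0 9.0
    endloop
  endfacet
  facet normal 0.0000 0.4104 0.9119
    outer loop
      vertex 0.0 0.0 9.0
      vertex 12.0 0.0 9.0
      vertex 12.0 20.0 0.0
    endloop
  endfacet
  facet normal 0.0000 0.4104 0.9119
    outer loop
      vertex 0.0 0.0 9.0
      vertex 12.0 20.0 0.0
      vertex 0.0 20.0 0.0
    endloop
  endfacet
  facet normal -1.0000 0.0000 0.0000
    outer loop
      vertex 0.0 0.0 9.0
      vertex 0.0 20.0 0.0
      vertex 0.0 0.0 0.0
    endloop
  endfacet
  facet normal 1.0000 0.0000 0.0000
    outer loop
      vertex 12.0 0.0 0.0
      vertex 12.0 20.0 0.0
      vertex 12.0 0.0 9.0
    endloop
  endfacet
endsolid part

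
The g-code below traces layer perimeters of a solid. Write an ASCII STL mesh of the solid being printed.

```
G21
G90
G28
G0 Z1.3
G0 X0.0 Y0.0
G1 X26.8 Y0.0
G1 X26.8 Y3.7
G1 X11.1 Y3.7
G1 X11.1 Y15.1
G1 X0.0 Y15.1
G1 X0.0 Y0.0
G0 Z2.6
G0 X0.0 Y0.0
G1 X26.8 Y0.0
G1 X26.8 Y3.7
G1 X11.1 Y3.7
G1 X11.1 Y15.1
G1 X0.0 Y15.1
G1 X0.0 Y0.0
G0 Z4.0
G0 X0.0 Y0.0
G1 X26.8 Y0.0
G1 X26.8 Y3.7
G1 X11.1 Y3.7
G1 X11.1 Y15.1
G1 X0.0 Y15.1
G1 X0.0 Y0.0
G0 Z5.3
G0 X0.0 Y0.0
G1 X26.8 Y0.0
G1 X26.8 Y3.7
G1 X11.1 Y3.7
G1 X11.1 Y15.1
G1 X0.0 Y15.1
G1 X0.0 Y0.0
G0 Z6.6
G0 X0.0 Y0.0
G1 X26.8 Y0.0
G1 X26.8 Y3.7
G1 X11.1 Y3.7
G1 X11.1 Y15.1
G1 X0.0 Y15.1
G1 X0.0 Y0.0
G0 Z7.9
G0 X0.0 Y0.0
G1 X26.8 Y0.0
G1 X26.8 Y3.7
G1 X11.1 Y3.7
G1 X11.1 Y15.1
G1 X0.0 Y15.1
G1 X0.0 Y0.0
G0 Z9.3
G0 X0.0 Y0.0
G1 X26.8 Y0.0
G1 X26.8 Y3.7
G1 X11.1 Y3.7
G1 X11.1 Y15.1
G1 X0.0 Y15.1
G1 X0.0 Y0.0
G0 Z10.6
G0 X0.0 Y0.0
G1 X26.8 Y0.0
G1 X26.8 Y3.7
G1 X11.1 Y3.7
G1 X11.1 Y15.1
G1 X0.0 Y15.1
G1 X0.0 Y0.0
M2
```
solid part
  facet normal 0.0000 0.0000 -1.0000
    outer loop
      vertex 26.8 3.7 0.0
      vertex 26.8 0.0 0.0
      vertex 0.0 0.0 0.0
    endloop
  endfacet
  facet normal 0.0000 0.0000 -1.0000
    outer loop
      vertex 11.1 3.7 0.0
      vertex 26.8 3.7 0.0
      vertex 0.0 0.0 0.0
    endloop
  endfacet
  facet normal 0.0000 0.0000 -1.0000
    outer loop
      vertex 11.1 15.1 0.0
      vertex 11.1 3.7 0.0
      vertex 0.0 0.0 0.0
    endloop
  endfacet
  facet normal 0.0000 0.0000 -1.0000
    outer loop
      vertex 0.0 15.1 0.0
      vertex 11.1 15.1 0.0
      vertex 0.0 0.0 0.0
    endloop
  endfacet
  facet normal 0.0000 0.0000 1.0000
    outer loop
      vertex 0.0 0.0 10.6
      vertex 26.8 0.0 10.6
      vertex 26.8 3.7 10.6
    endloop
  endfacet
  facet normal 0.0000 0.0000 1.0000
    outer loop
      vertex 0.0 0.0 10.6
      vertex 26.8 3.7 10.6
      vertex 11.1 3.7 10.6
    endloop
  endfacet
  facet normal 0.0000 0.0000 1.0000
    outer loop
      vertex 0.0 0.0 10.6
      vertex 11.1 3.7 10.6
      vertex 11.1 15.1 10.6
    endloop
  endfacet
  facet normal 0.0000 0.0000 1.0000
    outer loop
      vertex 0.0 0.0 10.6
      vertex 11.1 15.1 10.6
      vertex 0.0 15.1 10.6
    endloop
  endfacet
  facet normal 0.0000 -1.0000 0.0000
    outer loop
      vertex 0.0 0.0 0.0
      vertex 26.8 0.0 0.0
      vertex 26.8 0.0 10.6
    endloop
  endfacet
  facet normal 0.0000 -1.0000 0.0000
    outer loop
      vertex 0.0 0.0 0.0
      vertex 26.8 0.0 10.6
      vertex 0.0 0.0 10.6
    endloop
  endfacet
  facet normal 1.0000 0.0000 0.0000
    outer loop
      vertex 26.8 0.0 0.0
      vertex 26.8 3.7 0.0
      vertex 26.8 3.7 10.6
    endloop
  endfacet
  facet normal 1.0000 0.0000 0.0000
    outer loop
      vertex 26.8 0.0 0.0
      vertex 26.8 3.7 10.6
      vertex 26.8 0.0 10.6
    endloop
  endfacet
  facet normal 0.0000 1.0000 0.0000
    outer loop
      vertex 26.8 3.7 0.0
      vertex 11.1 3.7 0.0
      vertex 11.1 3.7 10.6
    endloop
  endfacet
  facet normal 0.0000 1.0000 0.0000
    outer loop
      vertex 26.8 3.7 0.0
      vertex 11.1 3.7 10.6
      vertex 26.8 3.7 10.6
    endloop
  endfacet
  facet normal 1.0000 0.0000 0.0000
    outer loop
      vertex 11.1 3.7 0.0
      vertex 11.1 15.1 0.0
      vertex 11.1 15.1 10.6
    endloop
  endfacet
  facet normal 1.0000 0.0000 0.0000
    outer loop
      vertex 11.1 3.7 0.0
      vertex 11.1 15.1 10.6
      vertex 11.1 3.7 10.6
    endloop
  endfacet
  facet normal 0.0000 1.0000 0.0000
    outer loop
      vertex 11.1 15.1 0.0
      vertex 0.0 15.1 0.0
      vertex 0.0 15.1 10.6
    endloop
  endfacet
  facet normal 0.0000 1.0000 0.0000
    outer loop
      vertex 11.1 15.1 0.0
      vertex 0.0 15.1 10.6
      vertex 11.1 15.1 10.6
    endloop
  endfacet
  facet normal -1.0000 0.0000 0.0000
    outer loop
      vertex 0.0 15.1 0.0
      vertex 0.0 0.0 0.0
      vertex 0.0 0.0 10.6
    endloop
  endfacet
  facet normal -1.0000 0.0000 0.0000
    outer loop
      vertex 0.0 15.1 0.0
      vertex 0.0 0.0 10.6
      vertex 0.0 15.1 10.6
    endloop
  endfacet
endsolid part

The G0 Z moves step by Δz≈1.3 mm. Every layer's G1 loop is the same polygon, so the solid is a straight extrusion of it from z=0 to z≈10.6. Closing with flat bottom and top caps and triangulating gives 20 facets — an L-shaped prism: outer 26.8 × 15.1 mm, arm thicknesses ≈ 3.7 mm (horizontal) and 11.1 mm (vertical), extruded 10.6 mm in z.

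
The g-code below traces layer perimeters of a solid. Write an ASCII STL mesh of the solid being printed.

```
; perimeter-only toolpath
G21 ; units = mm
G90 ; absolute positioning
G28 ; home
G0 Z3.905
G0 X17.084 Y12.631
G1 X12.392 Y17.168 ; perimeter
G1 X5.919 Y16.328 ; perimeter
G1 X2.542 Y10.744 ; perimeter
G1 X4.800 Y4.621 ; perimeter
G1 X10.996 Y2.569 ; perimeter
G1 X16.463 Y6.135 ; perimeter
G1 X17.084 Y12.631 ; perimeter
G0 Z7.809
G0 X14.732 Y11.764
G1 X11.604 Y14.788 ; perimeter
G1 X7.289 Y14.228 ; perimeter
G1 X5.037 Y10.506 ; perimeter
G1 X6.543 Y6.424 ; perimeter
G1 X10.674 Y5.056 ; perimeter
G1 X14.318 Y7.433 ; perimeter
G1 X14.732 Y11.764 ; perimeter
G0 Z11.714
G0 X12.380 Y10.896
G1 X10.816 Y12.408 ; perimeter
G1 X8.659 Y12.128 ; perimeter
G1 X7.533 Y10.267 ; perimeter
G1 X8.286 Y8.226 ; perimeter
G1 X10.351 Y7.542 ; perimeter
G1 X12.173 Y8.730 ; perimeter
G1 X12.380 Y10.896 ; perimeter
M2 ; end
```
solid part
  facet normal 0.0000 0.0000 -1.0000
    outer loop
      vertex 4.550 18.428 0.000
      vertex 13.180 19.548 0.000
      vertex 19.436 13.499 0.000
    endloop
  endfacet
  facet normal 0.0000 0.0000 -1.0000
    outer loop
      vertex 0.046 10.983 0.000
      vertex 4.550 18.428 0.000
      vertex 19.436 13.499 0.000
    endloop
  endfacet
  facet normal 0.0000 0.0000 -1.0000
    outer loop
      vertex 3.058 2.819 0.000
      vertex 0.046 10.983 0.000
      vertex 19.436 13.499 0.000
    endloop
  endfacet
  facet normal 0.0000 0.0000 -1.0000
    outer loop
      vertex 11.319 0.083 0.000
      vertex 3.058 2.819 0.000
      vertex 19.436 13.499 0.000
    endloop
  endfacet
  facet normal 0.0000 0.0000 -1.0000
    outer loop
      vertex 18.608 4.837 0.000
      vertex 11.319 0.083 0.000
      vertex 19.436 13.499 0.000
    endloop
  endfacet
  facet normal 0.6017 0.6223 0.5007
    outer loop
      vertex 19.436 13.499 0.000
      vertex 13.180 19.548 0.000
      vertex 10.028 10.028 15.619
    endloop
  endfacet
  facet normal -0.1114 0.8584 0.5007
    outer loop
      vertex 13.180 19.548 0.000
      vertex 4.550 18.428 0.000
      vertex 10.028 10.028 15.619
    endloop
  endfacet
  facet normal -0.7406 0.4481 0.5007
    outer loop
      vertex 4.550 18.428 0.000
      vertex 0.046 10.983 0.000
      vertex 10.028 10.028 15.619
    endloop
  endfacet
  facet normal -0.8121 -0.2996 0.5007
    outer loop
      vertex 0.046 10.983 0.000
      vertex 3.058 2.819 0.000
      vertex 10.028 10.028 15.619
    endloop
  endfacet
  facet normal -0.2721 -0.8217 0.5007
    outer loop
      vertex 3.058 2.819 0.000
      vertex 11.319 0.083 0.000
      vertex 10.028 10.028 15.619
    endloop
  endfacet
  facet normal 0.4729 -0.7250 0.5007
    outer loop
      vertex 11.319 0.083 0.000
      vertex 18.608 4.837 0.000
      vertex 10.028 10.028 15.619
    endloop
  endfacet
  facet normal 0.8617 -0.0824 0.5007
    outer loop
      vertex 18.608 4.837 0.000
      vertex 19.436 13.499 0.000
      vertex 10.028 10.028 15.619
    endloop
  endfacet
endsolid part

The G0 Z moves step by Δz≈3.905 mm. The G1 loops shrink linearly with z, so the solid tapers from its base footprint up to z≈15.6. Closing with a flat bottom cap and the tapered top and triangulating gives 12 facets — a regular 7-sided pyramid, base circumscribed radius ≈ 10 mm, apex at z ≈ 15.6 mm.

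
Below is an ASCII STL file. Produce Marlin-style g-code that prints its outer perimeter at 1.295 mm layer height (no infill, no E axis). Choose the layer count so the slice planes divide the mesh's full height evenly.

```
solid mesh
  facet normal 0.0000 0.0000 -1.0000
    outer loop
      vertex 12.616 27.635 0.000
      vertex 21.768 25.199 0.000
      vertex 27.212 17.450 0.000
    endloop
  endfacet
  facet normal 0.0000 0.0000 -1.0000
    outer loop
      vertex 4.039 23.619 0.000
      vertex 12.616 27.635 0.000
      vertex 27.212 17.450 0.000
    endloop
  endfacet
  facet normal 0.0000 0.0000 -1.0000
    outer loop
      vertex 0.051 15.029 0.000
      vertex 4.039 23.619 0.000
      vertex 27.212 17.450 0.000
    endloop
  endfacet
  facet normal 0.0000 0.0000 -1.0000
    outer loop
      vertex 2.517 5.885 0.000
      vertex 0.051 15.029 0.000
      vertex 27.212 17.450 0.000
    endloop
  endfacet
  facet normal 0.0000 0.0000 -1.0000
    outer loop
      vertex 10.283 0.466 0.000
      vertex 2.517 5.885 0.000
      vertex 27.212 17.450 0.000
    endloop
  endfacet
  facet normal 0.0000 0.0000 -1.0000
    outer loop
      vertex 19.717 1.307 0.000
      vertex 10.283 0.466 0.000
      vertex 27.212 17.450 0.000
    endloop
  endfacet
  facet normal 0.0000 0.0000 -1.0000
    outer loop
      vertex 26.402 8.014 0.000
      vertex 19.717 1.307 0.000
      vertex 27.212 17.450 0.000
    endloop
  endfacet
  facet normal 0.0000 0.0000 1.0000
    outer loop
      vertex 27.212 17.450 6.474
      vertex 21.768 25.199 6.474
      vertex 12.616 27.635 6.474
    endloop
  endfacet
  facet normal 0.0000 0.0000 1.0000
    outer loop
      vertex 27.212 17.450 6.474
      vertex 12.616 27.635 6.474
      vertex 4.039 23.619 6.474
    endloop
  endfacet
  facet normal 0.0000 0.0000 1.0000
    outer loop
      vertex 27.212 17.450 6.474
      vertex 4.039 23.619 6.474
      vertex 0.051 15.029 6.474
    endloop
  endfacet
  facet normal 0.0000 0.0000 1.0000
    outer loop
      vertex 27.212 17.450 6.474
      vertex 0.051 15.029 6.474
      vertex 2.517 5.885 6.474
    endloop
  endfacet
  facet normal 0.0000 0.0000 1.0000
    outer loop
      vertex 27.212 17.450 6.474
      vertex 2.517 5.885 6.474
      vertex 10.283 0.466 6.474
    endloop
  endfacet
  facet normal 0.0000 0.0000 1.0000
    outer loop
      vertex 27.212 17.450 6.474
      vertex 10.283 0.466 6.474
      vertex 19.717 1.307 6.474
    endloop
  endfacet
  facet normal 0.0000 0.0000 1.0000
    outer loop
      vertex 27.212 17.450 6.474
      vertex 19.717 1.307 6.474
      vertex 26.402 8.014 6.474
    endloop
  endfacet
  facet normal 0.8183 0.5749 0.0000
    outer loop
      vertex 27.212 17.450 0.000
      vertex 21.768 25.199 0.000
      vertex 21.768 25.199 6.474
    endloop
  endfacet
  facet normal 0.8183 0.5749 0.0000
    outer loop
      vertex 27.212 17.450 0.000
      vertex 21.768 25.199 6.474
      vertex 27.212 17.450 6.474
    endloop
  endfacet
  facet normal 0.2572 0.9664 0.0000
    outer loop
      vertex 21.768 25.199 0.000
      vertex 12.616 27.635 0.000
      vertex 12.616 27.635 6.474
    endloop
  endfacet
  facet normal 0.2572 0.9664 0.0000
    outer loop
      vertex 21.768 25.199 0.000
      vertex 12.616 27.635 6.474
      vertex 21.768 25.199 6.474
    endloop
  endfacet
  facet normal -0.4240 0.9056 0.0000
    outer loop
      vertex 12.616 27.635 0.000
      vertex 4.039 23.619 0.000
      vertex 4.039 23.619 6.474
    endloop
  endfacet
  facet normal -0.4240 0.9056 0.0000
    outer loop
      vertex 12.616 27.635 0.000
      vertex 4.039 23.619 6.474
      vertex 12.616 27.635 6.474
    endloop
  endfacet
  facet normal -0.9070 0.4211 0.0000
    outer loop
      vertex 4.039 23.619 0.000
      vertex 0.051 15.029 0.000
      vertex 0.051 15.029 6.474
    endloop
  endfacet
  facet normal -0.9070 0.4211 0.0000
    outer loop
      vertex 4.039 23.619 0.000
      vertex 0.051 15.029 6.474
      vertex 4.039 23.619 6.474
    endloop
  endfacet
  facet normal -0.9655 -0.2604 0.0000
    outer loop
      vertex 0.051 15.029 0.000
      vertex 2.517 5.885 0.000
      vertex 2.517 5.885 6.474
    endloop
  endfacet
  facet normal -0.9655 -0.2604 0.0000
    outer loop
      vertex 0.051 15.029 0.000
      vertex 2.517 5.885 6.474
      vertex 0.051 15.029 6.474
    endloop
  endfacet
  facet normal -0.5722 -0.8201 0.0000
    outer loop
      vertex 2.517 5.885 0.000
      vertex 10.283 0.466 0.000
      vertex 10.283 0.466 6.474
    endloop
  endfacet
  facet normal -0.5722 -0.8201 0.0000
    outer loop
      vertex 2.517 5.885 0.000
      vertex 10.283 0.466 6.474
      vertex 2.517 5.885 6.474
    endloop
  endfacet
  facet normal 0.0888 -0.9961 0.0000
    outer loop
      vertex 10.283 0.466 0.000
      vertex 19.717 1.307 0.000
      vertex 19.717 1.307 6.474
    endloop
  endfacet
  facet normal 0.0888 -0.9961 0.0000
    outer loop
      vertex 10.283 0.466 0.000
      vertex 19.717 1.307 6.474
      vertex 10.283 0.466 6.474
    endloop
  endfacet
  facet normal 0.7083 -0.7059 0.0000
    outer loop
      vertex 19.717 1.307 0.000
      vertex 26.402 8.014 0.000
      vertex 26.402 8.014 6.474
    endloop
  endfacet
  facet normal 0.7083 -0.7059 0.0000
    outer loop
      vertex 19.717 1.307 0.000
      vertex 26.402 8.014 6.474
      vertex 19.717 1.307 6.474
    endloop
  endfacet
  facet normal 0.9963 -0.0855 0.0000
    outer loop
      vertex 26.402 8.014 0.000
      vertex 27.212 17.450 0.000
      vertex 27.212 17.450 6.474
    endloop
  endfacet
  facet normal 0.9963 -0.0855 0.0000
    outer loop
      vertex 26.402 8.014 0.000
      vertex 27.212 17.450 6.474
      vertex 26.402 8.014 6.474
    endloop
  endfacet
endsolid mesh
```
; perimeter-only toolpath
G21 ; units = mm
G90 ; absolute positioning
G28 ; home
; layer 1
G0 Z1.295
G0 X27.212 Y17.450
G1 X21.768 Y25.199
G1 X12.616 Y27.635
G1 X4.039 Y23.619
G1 X0.051 Y15.029
G1 X2.517 Y5.885
G1 X10.283 Y0.466
G1 X19.717 Y1.307
G1 X26.402 Y8.014
G1 X27.212 Y17.450
; layer 2
G0 Z2.590
G0 X27.212 Y17.450
G1 X21.768 Y25.199
G1 X12.616 Y27.635
G1 X4.039 Y23.619
G1 X0.051 Y15.029
G1 X2.517 Y5.885
G1 X10.283 Y0.466
G1 X19.717 Y1.307
G1 X26.402 Y8.014
G1 X27.212 Y17.450
; layer 3
G0 Z3.884
G0 X27.212 Y17.450
G1 X21.768 Y25.199
G1 X12.616 Y27.635
G1 X4.039 Y23.619
G1 X0.051 Y15.029
G1 X2.517 Y5.885
G1 X10.283 Y0.466
G1 X19.717 Y1.307
G1 X26.402 Y8.014
G1 X27.212 Y17.450
; layer 4
G0 Z5.179
G0 X27.212 Y17.450
G1 X21.768 Y25.199
G1 X12.616 Y27.635
G1 X4.039 Y23.619
G1 X0.051 Y15.029
G1 X2.517 Y5.885
G1 X10.283 Y0.466
G1 X19.717 Y1.307
G1 X26.402 Y8.014
G1 X27.212 Y17.450
; layer 5
G0 Z6.474
G0 X27.212 Y17.450
G1 X21.768 Y25.199
G1 X12.616 Y27.635
G1 X4.039 Y23.619
G1 X0.051 Y15.029
G1 X2.517 Y5.885
G1 X10.283 Y0.466
G1 X19.717 Y1.307
G1 X26.402 Y8.014
G1 X27.212 Y17.450
M2 ; end

The solid is a regular 9-sided prism (a cylinder approximated with 9 flat sides), circumscribed radius ≈ 13.8 mm, height ≈ 6.47 mm. Slicing at Δz = 1.295 mm — 5 equal slices spanning the solid's height, so layer i sits at z = i·h/5 — gives 5 non-empty perimeters. Each is a 9-segment closed polygon; G0 lifts to the layer z and rapids to the start vertex, then G1 traces the edges.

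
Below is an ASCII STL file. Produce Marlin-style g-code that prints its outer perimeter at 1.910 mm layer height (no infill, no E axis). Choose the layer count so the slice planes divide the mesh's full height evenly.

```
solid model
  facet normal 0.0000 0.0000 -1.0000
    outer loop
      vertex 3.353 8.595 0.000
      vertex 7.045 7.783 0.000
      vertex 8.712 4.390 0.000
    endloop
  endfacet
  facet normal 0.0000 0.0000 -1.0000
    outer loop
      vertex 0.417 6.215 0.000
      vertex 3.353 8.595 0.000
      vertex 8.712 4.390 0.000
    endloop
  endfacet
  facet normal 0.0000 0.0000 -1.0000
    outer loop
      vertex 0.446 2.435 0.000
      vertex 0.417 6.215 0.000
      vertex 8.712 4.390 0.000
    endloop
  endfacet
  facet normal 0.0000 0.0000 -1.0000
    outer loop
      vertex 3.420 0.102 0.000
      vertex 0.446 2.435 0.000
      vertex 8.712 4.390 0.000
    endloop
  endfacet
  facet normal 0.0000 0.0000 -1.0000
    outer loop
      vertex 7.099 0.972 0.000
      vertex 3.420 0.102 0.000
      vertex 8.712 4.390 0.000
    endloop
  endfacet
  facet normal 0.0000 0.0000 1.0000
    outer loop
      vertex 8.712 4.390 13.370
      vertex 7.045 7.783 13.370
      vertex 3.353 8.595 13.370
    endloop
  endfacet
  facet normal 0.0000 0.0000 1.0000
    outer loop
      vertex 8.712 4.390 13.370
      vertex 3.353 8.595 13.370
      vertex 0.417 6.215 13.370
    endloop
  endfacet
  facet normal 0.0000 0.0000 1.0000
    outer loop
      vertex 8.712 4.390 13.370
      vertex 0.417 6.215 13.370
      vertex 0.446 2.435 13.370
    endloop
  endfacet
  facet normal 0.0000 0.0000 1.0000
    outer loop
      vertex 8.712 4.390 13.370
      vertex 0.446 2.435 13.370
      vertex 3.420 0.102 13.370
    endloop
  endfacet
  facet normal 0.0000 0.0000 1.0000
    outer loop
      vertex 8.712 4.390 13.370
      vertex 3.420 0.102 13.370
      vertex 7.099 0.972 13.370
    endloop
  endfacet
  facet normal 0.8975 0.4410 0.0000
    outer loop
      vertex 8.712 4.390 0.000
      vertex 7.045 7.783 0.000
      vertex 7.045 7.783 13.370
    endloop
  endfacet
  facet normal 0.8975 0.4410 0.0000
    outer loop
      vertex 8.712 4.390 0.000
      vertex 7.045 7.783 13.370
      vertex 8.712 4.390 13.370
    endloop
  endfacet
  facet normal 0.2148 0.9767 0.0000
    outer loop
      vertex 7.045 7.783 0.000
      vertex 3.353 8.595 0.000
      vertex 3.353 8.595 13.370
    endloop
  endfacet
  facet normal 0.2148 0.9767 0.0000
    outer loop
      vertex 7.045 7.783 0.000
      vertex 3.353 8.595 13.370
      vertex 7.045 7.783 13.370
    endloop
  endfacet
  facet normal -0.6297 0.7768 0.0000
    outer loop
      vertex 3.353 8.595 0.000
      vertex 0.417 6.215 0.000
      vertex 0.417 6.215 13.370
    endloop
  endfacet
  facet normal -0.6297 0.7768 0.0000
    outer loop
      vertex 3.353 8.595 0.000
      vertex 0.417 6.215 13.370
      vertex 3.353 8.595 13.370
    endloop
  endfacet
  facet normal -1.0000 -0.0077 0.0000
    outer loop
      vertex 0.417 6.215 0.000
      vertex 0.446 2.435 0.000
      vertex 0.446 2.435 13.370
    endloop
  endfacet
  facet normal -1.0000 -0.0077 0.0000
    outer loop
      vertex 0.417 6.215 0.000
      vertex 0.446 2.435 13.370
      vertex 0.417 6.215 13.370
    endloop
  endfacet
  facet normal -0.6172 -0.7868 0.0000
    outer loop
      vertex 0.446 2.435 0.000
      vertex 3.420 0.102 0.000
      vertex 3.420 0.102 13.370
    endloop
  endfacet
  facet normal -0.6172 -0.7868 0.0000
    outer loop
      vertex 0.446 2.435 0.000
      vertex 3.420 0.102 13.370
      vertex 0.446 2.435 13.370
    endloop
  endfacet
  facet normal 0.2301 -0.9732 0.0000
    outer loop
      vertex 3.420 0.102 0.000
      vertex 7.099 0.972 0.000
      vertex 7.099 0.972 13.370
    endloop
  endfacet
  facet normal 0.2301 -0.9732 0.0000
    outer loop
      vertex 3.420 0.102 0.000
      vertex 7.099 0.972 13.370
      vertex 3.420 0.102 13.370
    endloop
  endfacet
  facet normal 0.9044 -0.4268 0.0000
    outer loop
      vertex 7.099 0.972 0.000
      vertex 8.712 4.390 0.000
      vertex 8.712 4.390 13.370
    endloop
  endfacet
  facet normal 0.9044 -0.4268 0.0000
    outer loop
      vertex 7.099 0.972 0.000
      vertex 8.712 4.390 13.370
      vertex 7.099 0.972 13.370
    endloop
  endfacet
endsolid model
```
; perimeter-only toolpath
G21 ; units = mm
G90 ; absolute positioning
G28 ; home
; layer 1
G0 Z1.910
G0 X8.712 Y4.390
G1 X7.045 Y7.783
G1 X3.353 Y8.595
G1 X0.417 Y6.215
G1 X0.446 Y2.435
G1 X3.420 Y0.102
G1 X7.099 Y0.972
G1 X8.712 Y4.390
; layer 2
G0 Z3.820
G0 X8.712 Y4.390
G1 X7.045 Y7.783
G1 X3.353 Y8.595
G1 X0.417 Y6.215
G1 X0.446 Y2.435
G1 X3.420 Y0.102
G1 X7.099 Y0.972
G1 X8.712 Y4.390
; layer 3
G0 Z5.730
G0 X8.712 Y4.390
G1 X7.045 Y7.783
G1 X3.353 Y8.595
G1 X0.417 Y6.215
G1 X0.446 Y2.435
G1 X3.420 Y0.102
G1 X7.099 Y0.972
G1 X8.712 Y4.390
; layer 4
G0 Z7.640
G0 X8.712 Y4.390
G1 X7.045 Y7.783
G1 X3.353 Y8.595
G1 X0.417 Y6.215
G1 X0.446 Y2.435
G1 X3.420 Y0.102
G1 X7.099 Y0.972
G1 X8.712 Y4.390
; layer 5
G0 Z9.550
G0 X8.712 Y4.390
G1 X7.045 Y7.783
G1 X3.353 Y8.595
G1 X0.417 Y6.215
G1 X0.446 Y2.435
G1 X3.420 Y0.102
G1 X7.099 Y0.972
G1 X8.712 Y4.390
; layer 6
G0 Z11.460
G0 X8.712 Y4.390
G1 X7.045 Y7.783
G1 X3.353 Y8.595
G1 X0.417 Y6.215
G1 X0.446 Y2.435
G1 X3.420 Y0.102
G1 X7.099 Y0.972
G1 X8.712 Y4.390
; layer 7
G0 Z13.370
G0 X8.712 Y4.390
G1 X7.045 Y7.783
G1 X3.353 Y8.595
G1 X0.417 Y6.215
G1 X0.446 Y2.435
G1 X3.420 Y0.102
G1 X7.099 Y0.972
G1 X8.712 Y4.390
M2 ; end

The solid is a regular 7-sided prism (a cylinder approximated with 7 flat sides), circumscribed radius ≈ 4.36 mm, height ≈ 13.4 mm. Slicing at Δz = 1.910 mm — 7 equal slices spanning the solid's height, so layer i sits at z = i·h/7 — gives 7 non-empty perimeters. Each is a 7-segment closed polygon; G0 lifts to the layer z and rapids to the start vertex, then G1 traces the edges.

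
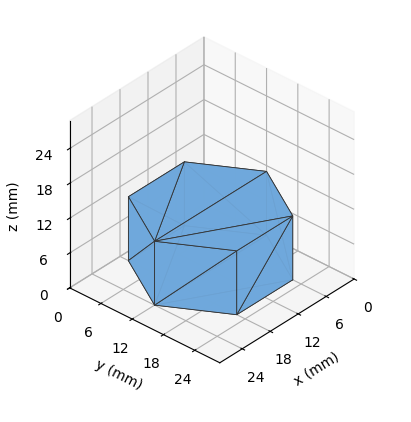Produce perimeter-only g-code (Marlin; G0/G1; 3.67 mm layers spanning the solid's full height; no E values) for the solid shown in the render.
Reading the render: the shape is a regular 6-sided prism (a cylinder approximated with 6 flat sides), circumscribed radius ≈ 12 mm, height ≈ 11 mm (dimensions read to the nearest mm from the axis ticks). For the g-code, the solid's height is divided into equal slices at the stated Δz and each level perimeter traced with G1 moves after a G0 lift.

; perimeter-only toolpath
G21 ; units = mm
G90 ; absolute positioning
G28 ; home
; layer 1
G0 Z3.67
G0 X24.00 Y12.00
G1 X18.00 Y22.39
G1 X6.00 Y22.39
G1 X0.00 Y12.00
G1 X6.00 Y1.61
G1 X18.00 Y1.61
G1 X24.00 Y12.00
; layer 2
G0 Z7.33
G0 X24.00 Y12.00
G1 X18.00 Y22.39
G1 X6.00 Y22.39
G1 X0.00 Y12.00
G1 X6.00 Y1.61
G1 X18.00 Y1.61
G1 X24.00 Y12.00
; layer 3
G0 Z11.00
G0 X24.00 Y12.00
G1 X18.00 Y22.39
G1 X6.00 Y22.39
G1 X0.00 Y12.00
G1 X6.00 Y1.61
G1 X18.00 Y1.61
G1 X24.00 Y12.00
M2 ; end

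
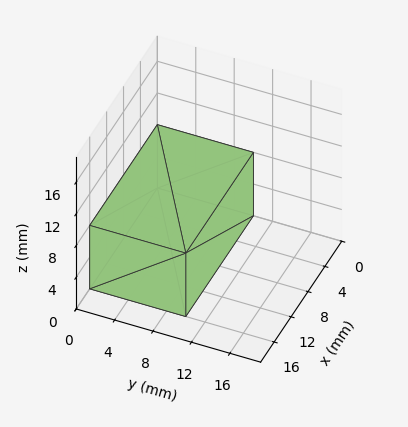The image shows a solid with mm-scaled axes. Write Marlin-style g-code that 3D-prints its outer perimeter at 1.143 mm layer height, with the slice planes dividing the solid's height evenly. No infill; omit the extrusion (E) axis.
Reading the render: the shape is a rectangular box, roughly 16 × 10 mm footprint and 8 mm tall (dimensions read to the nearest mm from the axis ticks). For the g-code, the solid's height is divided into equal slices at the stated Δz and each level perimeter traced with G1 moves after a G0 lift.

; perimeter-only toolpath
G21 ; units = mm
G90 ; absolute positioning
G28 ; home
; layer 1
G0 Z1.143
G0 X0.000 Y0.000
G1 X16.000 Y0.000
G1 X16.000 Y10.000
G1 X0.000 Y10.000
G1 X0.000 Y0.000
; layer 2
G0 Z2.286
G0 X0.000 Y0.000
G1 X16.000 Y0.000
G1 X16.000 Y10.000
G1 X0.000 Y10.000
G1 X0.000 Y0.000
; layer 3
G0 Z3.429
G0 X0.000 Y0.000
G1 X16.000 Y0.000
G1 X16.000 Y10.000
G1 X0.000 Y10.000
G1 X0.000 Y0.000
; layer 4
G0 Z4.571
G0 X0.000 Y0.000
G1 X16.000 Y0.000
G1 X16.000 Y10.000
G1 X0.000 Y10.000
G1 X0.000 Y0.000
; layer 5
G0 Z5.714
G0 X0.000 Y0.000
G1 X16.000 Y0.000
G1 X16.000 Y10.000
G1 X0.000 Y10.000
G1 X0.000 Y0.000
; layer 6
G0 Z6.857
G0 X0.000 Y0.000
G1 X16.000 Y0.000
G1 X16.000 Y10.000
G1 X0.000 Y10.000
G1 X0.000 Y0.000
; layer 7
G0 Z8.000
G0 X0.000 Y0.000
G1 X16.000 Y0.000
G1 X16.000 Y10.000
G1 X0.000 Y10.000
G1 X0.000 Y0.000
M2 ; end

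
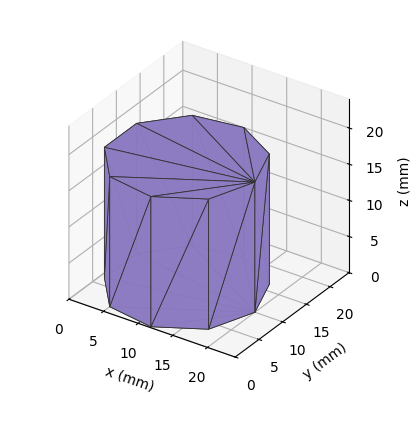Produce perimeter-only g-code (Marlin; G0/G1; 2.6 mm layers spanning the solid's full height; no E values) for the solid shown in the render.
Reading the render: the shape is a regular 9-sided prism (a cylinder approximated with 9 flat sides), circumscribed radius ≈ 10 mm, height ≈ 18 mm (dimensions read to the nearest mm from the axis ticks). For the g-code, the solid's height is divided into equal slices at the stated Δz and each level perimeter traced with G1 moves after a G0 lift.

; perimeter-only toolpath
G21 ; units = mm
G90 ; absolute positioning
G28 ; home
; layer 1
G0 Z2.6
G0 X20.0 Y10.0
G1 X17.7 Y16.4
G1 X11.7 Y19.8
G1 X5.0 Y18.7
G1 X0.6 Y13.4
G1 X0.6 Y6.6
G1 X5.0 Y1.3
G1 X11.7 Y0.2
G1 X17.7 Y3.6
G1 X20.0 Y10.0
; layer 2
G0 Z5.1
G0 X20.0 Y10.0
G1 X17.7 Y16.4
G1 X11.7 Y19.8
G1 X5.0 Y18.7
G1 X0.6 Y13.4
G1 X0.6 Y6.6
G1 X5.0 Y1.3
G1 X11.7 Y0.2
G1 X17.7 Y3.6
G1 X20.0 Y10.0
; layer 3
G0 Z7.7
G0 X20.0 Y10.0
G1 X17.7 Y16.4
G1 X11.7 Y19.8
G1 X5.0 Y18.7
G1 X0.6 Y13.4
G1 X0.6 Y6.6
G1 X5.0 Y1.3
G1 X11.7 Y0.2
G1 X17.7 Y3.6
G1 X20.0 Y10.0
; layer 4
G0 Z10.3
G0 X20.0 Y10.0
G1 X17.7 Y16.4
G1 X11.7 Y19.8
G1 X5.0 Y18.7
G1 X0.6 Y13.4
G1 X0.6 Y6.6
G1 X5.0 Y1.3
G1 X11.7 Y0.2
G1 X17.7 Y3.6
G1 X20.0 Y10.0
; layer 5
G0 Z12.9
G0 X20.0 Y10.0
G1 X17.7 Y16.4
G1 X11.7 Y19.8
G1 X5.0 Y18.7
G1 X0.6 Y13.4
G1 X0.6 Y6.6
G1 X5.0 Y1.3
G1 X11.7 Y0.2
G1 X17.7 Y3.6
G1 X20.0 Y10.0
; layer 6
G0 Z15.4
G0 X20.0 Y10.0
G1 X17.7 Y16.4
G1 X11.7 Y19.8
G1 X5.0 Y18.7
G1 X0.6 Y13.4
G1 X0.6 Y6.6
G1 X5.0 Y1.3
G1 X11.7 Y0.2
G1 X17.7 Y3.6
G1 X20.0 Y10.0
; layer 7
G0 Z18.0
G0 X20.0 Y10.0
G1 X17.7 Y16.4
G1 X11.7 Y19.8
G1 X5.0 Y18.7
G1 X0.6 Y13.4
G1 X0.6 Y6.6
G1 X5.0 Y1.3
G1 X11.7 Y0.2
G1 X17.7 Y3.6
G1 X20.0 Y10.0
M2 ; end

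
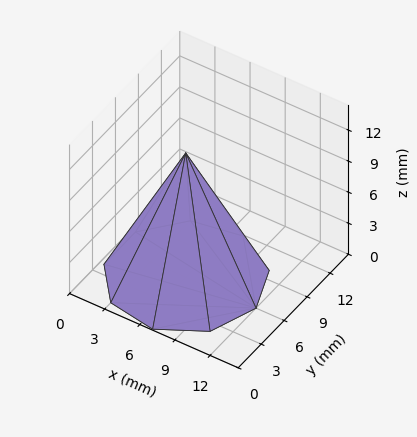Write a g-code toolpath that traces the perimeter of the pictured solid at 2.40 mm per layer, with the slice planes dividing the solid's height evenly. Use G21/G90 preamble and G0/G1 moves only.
Reading the render: the shape is a regular 9-sided pyramid, base circumscribed radius ≈ 6 mm, apex at z ≈ 12 mm (dimensions read to the nearest mm from the axis ticks). For the g-code, the solid's height is divided into equal slices at the stated Δz and each level perimeter traced with G1 moves after a G0 lift.

; perimeter-only toolpath
G21 ; units = mm
G90 ; absolute positioning
G28 ; home
; layer 1
G0 Z2.40
G0 X10.80 Y6.00
G1 X9.68 Y9.09
G1 X6.83 Y10.73
G1 X3.60 Y10.16
G1 X1.49 Y7.64
G1 X1.49 Y4.36
G1 X3.60 Y1.84
G1 X6.83 Y1.27
G1 X9.68 Y2.91
G1 X10.80 Y6.00
; layer 2
G0 Z4.80
G0 X9.60 Y6.00
G1 X8.76 Y8.32
G1 X6.62 Y9.55
G1 X4.20 Y9.12
G1 X2.62 Y7.23
G1 X2.62 Y4.77
G1 X4.20 Y2.88
G1 X6.62 Y2.45
G1 X8.76 Y3.68
G1 X9.60 Y6.00
; layer 3
G0 Z7.20
G0 X8.40 Y6.00
G1 X7.84 Y7.54
G1 X6.42 Y8.36
G1 X4.80 Y8.08
G1 X3.74 Y6.82
G1 X3.74 Y5.18
G1 X4.80 Y3.92
G1 X6.42 Y3.64
G1 X7.84 Y4.46
G1 X8.40 Y6.00
; layer 4
G0 Z9.60
G0 X7.20 Y6.00
G1 X6.92 Y6.77
G1 X6.21 Y7.18
G1 X5.40 Y7.04
G1 X4.87 Y6.41
G1 X4.87 Y5.59
G1 X5.40 Y4.96
G1 X6.21 Y4.82
G1 X6.92 Y5.23
G1 X7.20 Y6.00
M2 ; end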